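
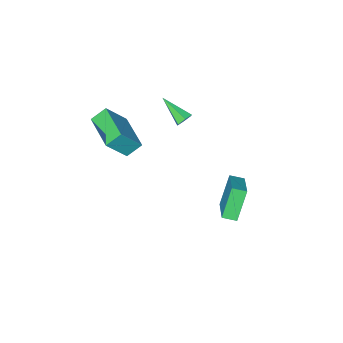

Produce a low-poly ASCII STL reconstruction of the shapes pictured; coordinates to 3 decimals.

solid 
facet normal -0.744 0.232 0.627
outer loop
vertex 0.905 -0.628 4.121
vertex 1.472 1.453 4.025
vertex -0.164 -0.399 2.767
endloop
endfacet
facet normal -0.263 -0.964 0.044
outer loop
vertex 0.588 -0.633 2.135
vertex 0.905 -0.628 4.121
vertex -0.164 -0.399 2.767
endloop
endfacet
facet normal -0.744 0.232 0.626
outer loop
vertex -0.164 -0.399 2.767
vertex 1.472 1.453 4.025
vertex 0.404 1.683 2.671
endloop
endfacet
facet normal -0.614 0.131 -0.779
outer loop
vertex 0.404 1.683 2.671
vertex 0.588 -0.633 2.135
vertex -0.164 -0.399 2.767
endloop
endfacet
facet normal 0.614 -0.131 0.779
outer loop
vertex 0.905 -0.628 4.121
vertex 2.224 1.219 3.393
vertex 1.472 1.453 4.025
endloop
endfacet
facet normal -0.264 -0.963 0.045
outer loop
vertex 1.656 -0.863 3.489
vertex 0.905 -0.628 4.121
vertex 0.588 -0.633 2.135
endloop
endfacet
facet normal 0.614 -0.132 0.778
outer loop
vertex 1.656 -0.863 3.489
vertex 2.224 1.219 3.393
vertex 0.905 -0.628 4.121
endloop
endfacet
facet normal 0.263 0.964 -0.044
outer loop
vertex 1.472 1.453 4.025
vertex 2.224 1.219 3.393
vertex 0.404 1.683 2.671
endloop
endfacet
facet normal -0.614 0.131 -0.778
outer loop
vertex 1.155 1.448 2.039
vertex 0.588 -0.633 2.135
vertex 0.404 1.683 2.671
endloop
endfacet
facet normal 0.264 0.964 -0.045
outer loop
vertex 0.404 1.683 2.671
vertex 2.224 1.219 3.393
vertex 1.155 1.448 2.039
endloop
endfacet
facet normal 0.744 -0.232 -0.626
outer loop
vertex 1.155 1.448 2.039
vertex 1.656 -0.863 3.489
vertex 0.588 -0.633 2.135
endloop
endfacet
facet normal 0.744 -0.232 -0.627
outer loop
vertex 2.224 1.219 3.393
vertex 1.656 -0.863 3.489
vertex 1.155 1.448 2.039
endloop
endfacet
facet normal -0.163 0.848 -0.504
outer loop
vertex -2.042 1.31 2.465
vertex -2.381 1.455 2.819
vertex -1.889 1.58 2.87
endloop
endfacet
facet normal 0.951 -0.232 -0.205
outer loop
vertex -2.042 1.31 2.465
vertex -1.889 1.58 2.87
vertex -2.099 0.005 3.681
endloop
endfacet
facet normal -0.163 0.848 -0.504
outer loop
vertex -1.889 1.58 2.87
vertex -2.381 1.455 2.819
vertex -2.227 1.725 3.223
endloop
endfacet
facet normal 0.748 0.222 0.625
outer loop
vertex -1.889 1.58 2.87
vertex -2.227 1.725 3.223
vertex -2.099 0.005 3.681
endloop
endfacet
facet normal -0.165 0.848 -0.504
outer loop
vertex -2.227 1.725 3.223
vertex -2.381 1.455 2.819
vertex -2.719 1.599 3.172
endloop
endfacet
facet normal -0.161 0.243 0.957
outer loop
vertex -2.227 1.725 3.223
vertex -2.719 1.599 3.172
vertex -2.099 0.005 3.681
endloop
endfacet
facet normal -0.164 0.848 -0.503
outer loop
vertex -2.719 1.599 3.172
vertex -2.381 1.455 2.819
vertex -2.872 1.329 2.767
endloop
endfacet
facet normal -0.869 -0.192 0.456
outer loop
vertex -2.719 1.599 3.172
vertex -2.872 1.329 2.767
vertex -2.099 0.005 3.681
endloop
endfacet
facet normal -0.164 0.847 -0.505
outer loop
vertex -2.872 1.329 2.767
vertex -2.381 1.455 2.819
vertex -2.534 1.184 2.414
endloop
endfacet
facet normal -0.666 -0.646 -0.372
outer loop
vertex -2.872 1.329 2.767
vertex -2.534 1.184 2.414
vertex -2.099 0.005 3.681
endloop
endfacet
facet normal -0.165 0.847 -0.505
outer loop
vertex -2.534 1.184 2.414
vertex -2.381 1.455 2.819
vertex -2.042 1.31 2.465
endloop
endfacet
facet normal 0.244 -0.667 -0.704
outer loop
vertex -2.534 1.184 2.414
vertex -2.042 1.31 2.465
vertex -2.099 0.005 3.681
endloop
endfacet
facet normal -0.516 -0.733 -0.444
outer loop
vertex -4.521 2.466 -2.43
vertex -5.093 2.989 -2.628
vertex -3.62 2.828 -4.075
endloop
endfacet
facet normal 0.715 -0.654 0.248
outer loop
vertex -2.547 4.351 -3.152
vertex -4.521 2.466 -2.43
vertex -3.62 2.828 -4.075
endloop
endfacet
facet normal -0.516 -0.733 -0.444
outer loop
vertex -3.62 2.828 -4.075
vertex -5.093 2.989 -2.628
vertex -4.192 3.351 -4.273
endloop
endfacet
facet normal 0.472 0.190 -0.861
outer loop
vertex -4.192 3.351 -4.273
vertex -2.547 4.351 -3.152
vertex -3.62 2.828 -4.075
endloop
endfacet
facet normal -0.472 -0.190 0.861
outer loop
vertex -4.521 2.466 -2.43
vertex -4.02 4.512 -1.705
vertex -5.093 2.989 -2.628
endloop
endfacet
facet normal 0.715 -0.654 0.248
outer loop
vertex -3.448 3.989 -1.507
vertex -4.521 2.466 -2.43
vertex -2.547 4.351 -3.152
endloop
endfacet
facet normal -0.472 -0.190 0.861
outer loop
vertex -3.448 3.989 -1.507
vertex -4.02 4.512 -1.705
vertex -4.521 2.466 -2.43
endloop
endfacet
facet normal -0.715 0.654 -0.248
outer loop
vertex -5.093 2.989 -2.628
vertex -4.02 4.512 -1.705
vertex -4.192 3.351 -4.273
endloop
endfacet
facet normal 0.472 0.190 -0.861
outer loop
vertex -3.119 4.874 -3.35
vertex -2.547 4.351 -3.152
vertex -4.192 3.351 -4.273
endloop
endfacet
facet normal -0.715 0.654 -0.248
outer loop
vertex -4.192 3.351 -4.273
vertex -4.02 4.512 -1.705
vertex -3.119 4.874 -3.35
endloop
endfacet
facet normal 0.516 0.733 0.444
outer loop
vertex -3.119 4.874 -3.35
vertex -3.448 3.989 -1.507
vertex -2.547 4.351 -3.152
endloop
endfacet
facet normal 0.516 0.733 0.444
outer loop
vertex -4.02 4.512 -1.705
vertex -3.448 3.989 -1.507
vertex -3.119 4.874 -3.35
endloop
endfacet

endsolid


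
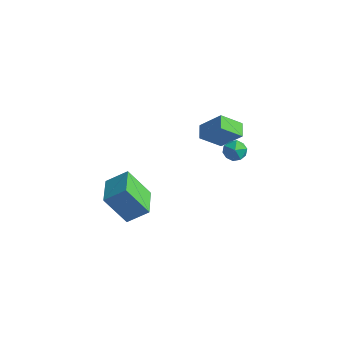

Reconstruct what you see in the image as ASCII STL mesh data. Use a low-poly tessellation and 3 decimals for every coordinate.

solid 
facet normal -0.567 0.753 0.332
outer loop
vertex 0.558 3.248 -0.087
vertex 1.256 4.173 -0.992
vertex -0.552 2.932 -1.266
endloop
endfacet
facet normal -0.475 -0.629 0.616
outer loop
vertex -0.036 2.247 -1.568
vertex 0.558 3.248 -0.087
vertex -0.552 2.932 -1.266
endloop
endfacet
facet normal -0.567 0.753 0.333
outer loop
vertex -0.552 2.932 -1.266
vertex 1.256 4.173 -0.992
vertex 0.145 3.857 -2.171
endloop
endfacet
facet normal -0.673 -0.192 -0.714
outer loop
vertex 0.145 3.857 -2.171
vertex -0.036 2.247 -1.568
vertex -0.552 2.932 -1.266
endloop
endfacet
facet normal 0.673 0.192 0.715
outer loop
vertex 0.558 3.248 -0.087
vertex 1.772 3.488 -1.294
vertex 1.256 4.173 -0.992
endloop
endfacet
facet normal -0.474 -0.629 0.616
outer loop
vertex 1.075 2.563 -0.389
vertex 0.558 3.248 -0.087
vertex -0.036 2.247 -1.568
endloop
endfacet
facet normal 0.672 0.192 0.715
outer loop
vertex 1.075 2.563 -0.389
vertex 1.772 3.488 -1.294
vertex 0.558 3.248 -0.087
endloop
endfacet
facet normal 0.475 0.629 -0.616
outer loop
vertex 1.256 4.173 -0.992
vertex 1.772 3.488 -1.294
vertex 0.145 3.857 -2.171
endloop
endfacet
facet normal -0.672 -0.192 -0.715
outer loop
vertex 0.662 3.172 -2.473
vertex -0.036 2.247 -1.568
vertex 0.145 3.857 -2.171
endloop
endfacet
facet normal 0.474 0.629 -0.615
outer loop
vertex 0.145 3.857 -2.171
vertex 1.772 3.488 -1.294
vertex 0.662 3.172 -2.473
endloop
endfacet
facet normal 0.567 -0.753 -0.333
outer loop
vertex 0.662 3.172 -2.473
vertex 1.075 2.563 -0.389
vertex -0.036 2.247 -1.568
endloop
endfacet
facet normal 0.568 -0.753 -0.333
outer loop
vertex 1.772 3.488 -1.294
vertex 1.075 2.563 -0.389
vertex 0.662 3.172 -2.473
endloop
endfacet
facet normal -0.522 0.846 -0.112
outer loop
vertex 1.627 3.027 -2.252
vertex 1.333 2.934 -1.584
vertex 1.96 3.311 -1.66
endloop
endfacet
facet normal 0.093 0.876 -0.473
outer loop
vertex 1.627 3.027 -2.252
vertex 1.96 3.311 -1.66
vertex 2.359 2.985 -2.186
endloop
endfacet
facet normal 0.104 0.335 -0.937
outer loop
vertex 1.627 3.027 -2.252
vertex 2.359 2.985 -2.186
vertex 1.978 2.406 -2.435
endloop
endfacet
facet normal -0.504 -0.031 -0.863
outer loop
vertex 1.627 3.027 -2.252
vertex 1.978 2.406 -2.435
vertex 1.343 2.375 -2.063
endloop
endfacet
facet normal -0.891 0.286 -0.352
outer loop
vertex 1.627 3.027 -2.252
vertex 1.343 2.375 -2.063
vertex 1.333 2.934 -1.584
endloop
endfacet
facet normal 0.627 0.779 -0.008
outer loop
vertex 2.359 2.985 -2.186
vertex 1.96 3.311 -1.66
vertex 2.517 2.865 -1.477
endloop
endfacet
facet normal -0.369 0.730 0.575
outer loop
vertex 1.96 3.311 -1.66
vertex 1.333 2.934 -1.584
vertex 1.882 2.834 -1.105
endloop
endfacet
facet normal -0.967 -0.176 0.186
outer loop
vertex 1.333 2.934 -1.584
vertex 1.343 2.375 -2.063
vertex 1.501 2.255 -1.354
endloop
endfacet
facet normal -0.341 -0.689 -0.640
outer loop
vertex 1.343 2.375 -2.063
vertex 1.978 2.406 -2.435
vertex 1.9 1.929 -1.88
endloop
endfacet
facet normal 0.644 -0.098 -0.759
outer loop
vertex 1.978 2.406 -2.435
vertex 2.359 2.985 -2.186
vertex 2.527 2.306 -1.956
endloop
endfacet
facet normal 0.504 0.031 0.863
outer loop
vertex 2.233 2.213 -1.288
vertex 2.517 2.865 -1.477
vertex 1.882 2.834 -1.105
endloop
endfacet
facet normal -0.104 -0.335 0.937
outer loop
vertex 2.233 2.213 -1.288
vertex 1.882 2.834 -1.105
vertex 1.501 2.255 -1.354
endloop
endfacet
facet normal -0.093 -0.876 0.473
outer loop
vertex 2.233 2.213 -1.288
vertex 1.501 2.255 -1.354
vertex 1.9 1.929 -1.88
endloop
endfacet
facet normal 0.522 -0.846 0.112
outer loop
vertex 2.233 2.213 -1.288
vertex 1.9 1.929 -1.88
vertex 2.527 2.306 -1.956
endloop
endfacet
facet normal 0.891 -0.286 0.352
outer loop
vertex 2.233 2.213 -1.288
vertex 2.527 2.306 -1.956
vertex 2.517 2.865 -1.477
endloop
endfacet
facet normal 0.341 0.689 0.640
outer loop
vertex 1.882 2.834 -1.105
vertex 2.517 2.865 -1.477
vertex 1.96 3.311 -1.66
endloop
endfacet
facet normal -0.644 0.098 0.759
outer loop
vertex 1.501 2.255 -1.354
vertex 1.882 2.834 -1.105
vertex 1.333 2.934 -1.584
endloop
endfacet
facet normal -0.627 -0.779 0.008
outer loop
vertex 1.9 1.929 -1.88
vertex 1.501 2.255 -1.354
vertex 1.343 2.375 -2.063
endloop
endfacet
facet normal 0.369 -0.730 -0.575
outer loop
vertex 2.527 2.306 -1.956
vertex 1.9 1.929 -1.88
vertex 1.978 2.406 -2.435
endloop
endfacet
facet normal 0.967 0.176 -0.186
outer loop
vertex 2.517 2.865 -1.477
vertex 2.527 2.306 -1.956
vertex 2.359 2.985 -2.186
endloop
endfacet
facet normal -0.593 0.803 -0.061
outer loop
vertex -1.193 -2.108 -1.827
vertex -0.22 -1.514 -3.446
vertex -2.061 -2.808 -2.605
endloop
endfacet
facet normal -0.491 -0.299 0.818
outer loop
vertex -1.0 -4.246 -2.494
vertex -1.193 -2.108 -1.827
vertex -2.061 -2.808 -2.605
endloop
endfacet
facet normal -0.593 0.803 -0.062
outer loop
vertex -2.061 -2.808 -2.605
vertex -0.22 -1.514 -3.446
vertex -1.088 -2.215 -4.224
endloop
endfacet
facet normal -0.638 -0.515 -0.572
outer loop
vertex -1.088 -2.215 -4.224
vertex -1.0 -4.246 -2.494
vertex -2.061 -2.808 -2.605
endloop
endfacet
facet normal 0.638 0.515 0.572
outer loop
vertex -1.193 -2.108 -1.827
vertex 0.841 -2.952 -3.335
vertex -0.22 -1.514 -3.446
endloop
endfacet
facet normal -0.491 -0.300 0.818
outer loop
vertex -0.132 -3.545 -1.716
vertex -1.193 -2.108 -1.827
vertex -1.0 -4.246 -2.494
endloop
endfacet
facet normal 0.638 0.515 0.572
outer loop
vertex -0.132 -3.545 -1.716
vertex 0.841 -2.952 -3.335
vertex -1.193 -2.108 -1.827
endloop
endfacet
facet normal 0.491 0.299 -0.818
outer loop
vertex -0.22 -1.514 -3.446
vertex 0.841 -2.952 -3.335
vertex -1.088 -2.215 -4.224
endloop
endfacet
facet normal -0.638 -0.515 -0.572
outer loop
vertex -0.027 -3.652 -4.113
vertex -1.0 -4.246 -2.494
vertex -1.088 -2.215 -4.224
endloop
endfacet
facet normal 0.491 0.300 -0.818
outer loop
vertex -1.088 -2.215 -4.224
vertex 0.841 -2.952 -3.335
vertex -0.027 -3.652 -4.113
endloop
endfacet
facet normal 0.593 -0.803 0.062
outer loop
vertex -0.027 -3.652 -4.113
vertex -0.132 -3.545 -1.716
vertex -1.0 -4.246 -2.494
endloop
endfacet
facet normal 0.592 -0.803 0.062
outer loop
vertex 0.841 -2.952 -3.335
vertex -0.132 -3.545 -1.716
vertex -0.027 -3.652 -4.113
endloop
endfacet

endsolid


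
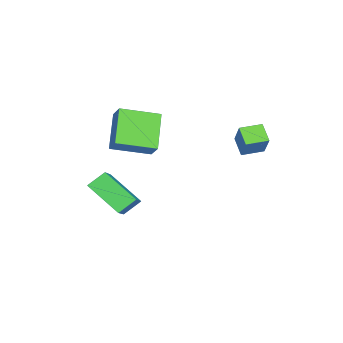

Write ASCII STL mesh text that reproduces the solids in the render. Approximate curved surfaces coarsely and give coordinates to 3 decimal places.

solid 
facet normal -0.724 -0.214 0.656
outer loop
vertex -1.893 -4.629 1.169
vertex -2.896 -2.889 0.628
vertex -2.45 -5.199 0.368
endloop
endfacet
facet normal 0.482 -0.837 0.260
outer loop
vertex -0.864 -4.731 -1.068
vertex -1.893 -4.629 1.169
vertex -2.45 -5.199 0.368
endloop
endfacet
facet normal -0.724 -0.214 0.656
outer loop
vertex -2.45 -5.199 0.368
vertex -2.896 -2.889 0.628
vertex -3.453 -3.46 -0.173
endloop
endfacet
facet normal -0.493 -0.505 -0.709
outer loop
vertex -3.453 -3.46 -0.173
vertex -0.864 -4.731 -1.068
vertex -2.45 -5.199 0.368
endloop
endfacet
facet normal 0.493 0.505 0.709
outer loop
vertex -1.893 -4.629 1.169
vertex -1.31 -2.421 -0.808
vertex -2.896 -2.889 0.628
endloop
endfacet
facet normal 0.483 -0.836 0.260
outer loop
vertex -0.307 -4.16 -0.267
vertex -1.893 -4.629 1.169
vertex -0.864 -4.731 -1.068
endloop
endfacet
facet normal 0.493 0.505 0.709
outer loop
vertex -0.307 -4.16 -0.267
vertex -1.31 -2.421 -0.808
vertex -1.893 -4.629 1.169
endloop
endfacet
facet normal -0.483 0.836 -0.260
outer loop
vertex -2.896 -2.889 0.628
vertex -1.31 -2.421 -0.808
vertex -3.453 -3.46 -0.173
endloop
endfacet
facet normal -0.493 -0.504 -0.709
outer loop
vertex -1.867 -2.991 -1.609
vertex -0.864 -4.731 -1.068
vertex -3.453 -3.46 -0.173
endloop
endfacet
facet normal -0.483 0.836 -0.260
outer loop
vertex -3.453 -3.46 -0.173
vertex -1.31 -2.421 -0.808
vertex -1.867 -2.991 -1.609
endloop
endfacet
facet normal 0.724 0.214 -0.656
outer loop
vertex -1.867 -2.991 -1.609
vertex -0.307 -4.16 -0.267
vertex -0.864 -4.731 -1.068
endloop
endfacet
facet normal 0.724 0.214 -0.656
outer loop
vertex -1.31 -2.421 -0.808
vertex -0.307 -4.16 -0.267
vertex -1.867 -2.991 -1.609
endloop
endfacet
facet normal -0.620 0.782 0.068
outer loop
vertex -4.105 1.533 -0.493
vertex -3.351 2.025 0.732
vertex -3.442 2.114 -1.134
endloop
endfacet
facet normal -0.496 -0.323 -0.806
outer loop
vertex -2.729 1.215 -1.212
vertex -4.105 1.533 -0.493
vertex -3.442 2.114 -1.134
endloop
endfacet
facet normal -0.620 0.782 0.068
outer loop
vertex -3.442 2.114 -1.134
vertex -3.351 2.025 0.732
vertex -2.688 2.606 0.091
endloop
endfacet
facet normal 0.608 0.533 -0.588
outer loop
vertex -2.688 2.606 0.091
vertex -2.729 1.215 -1.212
vertex -3.442 2.114 -1.134
endloop
endfacet
facet normal -0.608 -0.533 0.588
outer loop
vertex -4.105 1.533 -0.493
vertex -2.638 1.126 0.654
vertex -3.351 2.025 0.732
endloop
endfacet
facet normal -0.496 -0.323 -0.806
outer loop
vertex -3.392 0.634 -0.571
vertex -4.105 1.533 -0.493
vertex -2.729 1.215 -1.212
endloop
endfacet
facet normal -0.608 -0.533 0.588
outer loop
vertex -3.392 0.634 -0.571
vertex -2.638 1.126 0.654
vertex -4.105 1.533 -0.493
endloop
endfacet
facet normal 0.496 0.323 0.806
outer loop
vertex -3.351 2.025 0.732
vertex -2.638 1.126 0.654
vertex -2.688 2.606 0.091
endloop
endfacet
facet normal 0.608 0.533 -0.588
outer loop
vertex -1.975 1.707 0.013
vertex -2.729 1.215 -1.212
vertex -2.688 2.606 0.091
endloop
endfacet
facet normal 0.496 0.323 0.806
outer loop
vertex -2.688 2.606 0.091
vertex -2.638 1.126 0.654
vertex -1.975 1.707 0.013
endloop
endfacet
facet normal 0.620 -0.782 -0.068
outer loop
vertex -1.975 1.707 0.013
vertex -3.392 0.634 -0.571
vertex -2.729 1.215 -1.212
endloop
endfacet
facet normal 0.620 -0.782 -0.068
outer loop
vertex -2.638 1.126 0.654
vertex -3.392 0.634 -0.571
vertex -1.975 1.707 0.013
endloop
endfacet
facet normal -0.793 -0.219 -0.568
outer loop
vertex 0.539 -4.943 -2.997
vertex -0.105 -4.328 -2.334
vertex 0.934 -3.225 -4.21
endloop
endfacet
facet normal 0.580 -0.555 -0.597
outer loop
vertex 2.505 -2.792 -3.086
vertex 0.539 -4.943 -2.997
vertex 0.934 -3.225 -4.21
endloop
endfacet
facet normal -0.793 -0.219 -0.568
outer loop
vertex 0.934 -3.225 -4.21
vertex -0.105 -4.328 -2.334
vertex 0.29 -2.61 -3.548
endloop
endfacet
facet normal 0.184 0.803 -0.567
outer loop
vertex 0.29 -2.61 -3.548
vertex 2.505 -2.792 -3.086
vertex 0.934 -3.225 -4.21
endloop
endfacet
facet normal -0.184 -0.803 0.566
outer loop
vertex 0.539 -4.943 -2.997
vertex 1.466 -3.895 -1.21
vertex -0.105 -4.328 -2.334
endloop
endfacet
facet normal 0.580 -0.555 -0.596
outer loop
vertex 2.11 -4.51 -1.872
vertex 0.539 -4.943 -2.997
vertex 2.505 -2.792 -3.086
endloop
endfacet
facet normal -0.184 -0.803 0.567
outer loop
vertex 2.11 -4.51 -1.872
vertex 1.466 -3.895 -1.21
vertex 0.539 -4.943 -2.997
endloop
endfacet
facet normal -0.580 0.555 0.597
outer loop
vertex -0.105 -4.328 -2.334
vertex 1.466 -3.895 -1.21
vertex 0.29 -2.61 -3.548
endloop
endfacet
facet normal 0.184 0.803 -0.566
outer loop
vertex 1.861 -2.177 -2.423
vertex 2.505 -2.792 -3.086
vertex 0.29 -2.61 -3.548
endloop
endfacet
facet normal -0.580 0.555 0.597
outer loop
vertex 0.29 -2.61 -3.548
vertex 1.466 -3.895 -1.21
vertex 1.861 -2.177 -2.423
endloop
endfacet
facet normal 0.794 0.219 0.568
outer loop
vertex 1.861 -2.177 -2.423
vertex 2.11 -4.51 -1.872
vertex 2.505 -2.792 -3.086
endloop
endfacet
facet normal 0.793 0.219 0.568
outer loop
vertex 1.466 -3.895 -1.21
vertex 2.11 -4.51 -1.872
vertex 1.861 -2.177 -2.423
endloop
endfacet

endsolid


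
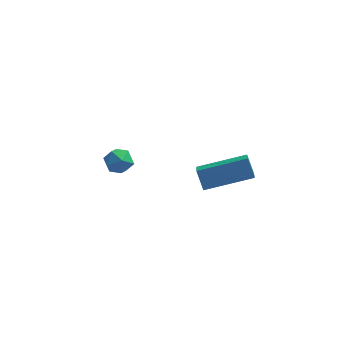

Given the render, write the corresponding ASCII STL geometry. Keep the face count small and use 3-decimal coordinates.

solid 
facet normal -0.840 -0.278 0.465
outer loop
vertex -1.942 1.408 -2.91
vertex -1.651 0.744 -2.781
vertex -1.56 1.287 -2.292
endloop
endfacet
facet normal -0.731 0.425 0.535
outer loop
vertex -1.942 1.408 -2.91
vertex -1.56 1.287 -2.292
vertex -1.468 1.915 -2.665
endloop
endfacet
facet normal -0.696 0.708 -0.120
outer loop
vertex -1.942 1.408 -2.91
vertex -1.468 1.915 -2.665
vertex -1.502 1.76 -3.384
endloop
endfacet
facet normal -0.784 0.182 -0.593
outer loop
vertex -1.942 1.408 -2.91
vertex -1.502 1.76 -3.384
vertex -1.616 1.036 -3.455
endloop
endfacet
facet normal -0.874 -0.428 -0.231
outer loop
vertex -1.942 1.408 -2.91
vertex -1.616 1.036 -3.455
vertex -1.651 0.744 -2.781
endloop
endfacet
facet normal -0.096 0.519 0.850
outer loop
vertex -1.468 1.915 -2.665
vertex -1.56 1.287 -2.292
vertex -0.884 1.564 -2.385
endloop
endfacet
facet normal -0.276 -0.617 0.737
outer loop
vertex -1.56 1.287 -2.292
vertex -1.651 0.744 -2.781
vertex -0.998 0.84 -2.456
endloop
endfacet
facet normal -0.330 -0.860 -0.390
outer loop
vertex -1.651 0.744 -2.781
vertex -1.616 1.036 -3.455
vertex -1.032 0.685 -3.175
endloop
endfacet
facet normal -0.185 0.125 -0.975
outer loop
vertex -1.616 1.036 -3.455
vertex -1.502 1.76 -3.384
vertex -0.94 1.313 -3.548
endloop
endfacet
facet normal -0.040 0.977 -0.209
outer loop
vertex -1.502 1.76 -3.384
vertex -1.468 1.915 -2.665
vertex -0.849 1.856 -3.059
endloop
endfacet
facet normal 0.784 -0.182 0.593
outer loop
vertex -0.558 1.192 -2.93
vertex -0.884 1.564 -2.385
vertex -0.998 0.84 -2.456
endloop
endfacet
facet normal 0.696 -0.708 0.120
outer loop
vertex -0.558 1.192 -2.93
vertex -0.998 0.84 -2.456
vertex -1.032 0.685 -3.175
endloop
endfacet
facet normal 0.731 -0.425 -0.535
outer loop
vertex -0.558 1.192 -2.93
vertex -1.032 0.685 -3.175
vertex -0.94 1.313 -3.548
endloop
endfacet
facet normal 0.840 0.278 -0.465
outer loop
vertex -0.558 1.192 -2.93
vertex -0.94 1.313 -3.548
vertex -0.849 1.856 -3.059
endloop
endfacet
facet normal 0.874 0.428 0.231
outer loop
vertex -0.558 1.192 -2.93
vertex -0.849 1.856 -3.059
vertex -0.884 1.564 -2.385
endloop
endfacet
facet normal 0.185 -0.125 0.975
outer loop
vertex -0.998 0.84 -2.456
vertex -0.884 1.564 -2.385
vertex -1.56 1.287 -2.292
endloop
endfacet
facet normal 0.040 -0.977 0.209
outer loop
vertex -1.032 0.685 -3.175
vertex -0.998 0.84 -2.456
vertex -1.651 0.744 -2.781
endloop
endfacet
facet normal 0.096 -0.519 -0.850
outer loop
vertex -0.94 1.313 -3.548
vertex -1.032 0.685 -3.175
vertex -1.616 1.036 -3.455
endloop
endfacet
facet normal 0.276 0.617 -0.737
outer loop
vertex -0.849 1.856 -3.059
vertex -0.94 1.313 -3.548
vertex -1.502 1.76 -3.384
endloop
endfacet
facet normal 0.330 0.860 0.390
outer loop
vertex -0.884 1.564 -2.385
vertex -0.849 1.856 -3.059
vertex -1.468 1.915 -2.665
endloop
endfacet
facet normal -0.357 0.424 0.832
outer loop
vertex 2.697 -2.641 0.455
vertex 4.677 -2.036 0.996
vertex 2.577 -1.832 -0.009
endloop
endfacet
facet normal -0.925 -0.282 -0.253
outer loop
vertex 2.923 -2.244 -0.816
vertex 2.697 -2.641 0.455
vertex 2.577 -1.832 -0.009
endloop
endfacet
facet normal -0.357 0.424 0.832
outer loop
vertex 2.577 -1.832 -0.009
vertex 4.677 -2.036 0.996
vertex 4.557 -1.228 0.533
endloop
endfacet
facet normal -0.127 0.860 -0.494
outer loop
vertex 4.557 -1.228 0.533
vertex 2.923 -2.244 -0.816
vertex 2.577 -1.832 -0.009
endloop
endfacet
facet normal 0.128 -0.860 0.494
outer loop
vertex 2.697 -2.641 0.455
vertex 5.023 -2.448 0.189
vertex 4.677 -2.036 0.996
endloop
endfacet
facet normal -0.925 -0.282 -0.253
outer loop
vertex 3.043 -3.052 -0.353
vertex 2.697 -2.641 0.455
vertex 2.923 -2.244 -0.816
endloop
endfacet
facet normal 0.128 -0.861 0.493
outer loop
vertex 3.043 -3.052 -0.353
vertex 5.023 -2.448 0.189
vertex 2.697 -2.641 0.455
endloop
endfacet
facet normal 0.925 0.282 0.253
outer loop
vertex 4.677 -2.036 0.996
vertex 5.023 -2.448 0.189
vertex 4.557 -1.228 0.533
endloop
endfacet
facet normal -0.128 0.861 -0.493
outer loop
vertex 4.903 -1.639 -0.275
vertex 2.923 -2.244 -0.816
vertex 4.557 -1.228 0.533
endloop
endfacet
facet normal 0.925 0.282 0.253
outer loop
vertex 4.557 -1.228 0.533
vertex 5.023 -2.448 0.189
vertex 4.903 -1.639 -0.275
endloop
endfacet
facet normal 0.357 -0.424 -0.832
outer loop
vertex 4.903 -1.639 -0.275
vertex 3.043 -3.052 -0.353
vertex 2.923 -2.244 -0.816
endloop
endfacet
facet normal 0.357 -0.424 -0.832
outer loop
vertex 5.023 -2.448 0.189
vertex 3.043 -3.052 -0.353
vertex 4.903 -1.639 -0.275
endloop
endfacet

endsolid


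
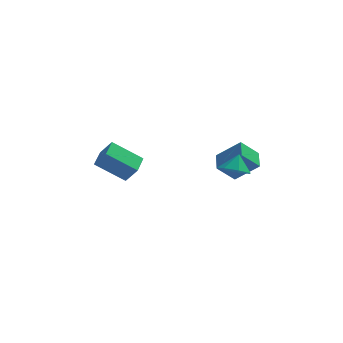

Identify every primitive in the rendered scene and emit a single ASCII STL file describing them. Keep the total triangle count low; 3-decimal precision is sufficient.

solid 
facet normal -0.677 -0.266 0.687
outer loop
vertex 3.898 1.899 -2.718
vertex 3.842 3.185 -2.276
vertex 2.523 2.257 -3.934
endloop
endfacet
facet normal 0.041 -0.945 -0.325
outer loop
vertex 3.538 2.655 -4.964
vertex 3.898 1.899 -2.718
vertex 2.523 2.257 -3.934
endloop
endfacet
facet normal -0.676 -0.266 0.687
outer loop
vertex 2.523 2.257 -3.934
vertex 3.842 3.185 -2.276
vertex 2.467 3.542 -3.492
endloop
endfacet
facet normal -0.735 0.192 -0.650
outer loop
vertex 2.467 3.542 -3.492
vertex 3.538 2.655 -4.964
vertex 2.523 2.257 -3.934
endloop
endfacet
facet normal 0.735 -0.192 0.650
outer loop
vertex 3.898 1.899 -2.718
vertex 4.857 3.583 -3.306
vertex 3.842 3.185 -2.276
endloop
endfacet
facet normal 0.042 -0.945 -0.325
outer loop
vertex 4.913 2.298 -3.748
vertex 3.898 1.899 -2.718
vertex 3.538 2.655 -4.964
endloop
endfacet
facet normal 0.735 -0.192 0.650
outer loop
vertex 4.913 2.298 -3.748
vertex 4.857 3.583 -3.306
vertex 3.898 1.899 -2.718
endloop
endfacet
facet normal -0.041 0.945 0.324
outer loop
vertex 3.842 3.185 -2.276
vertex 4.857 3.583 -3.306
vertex 2.467 3.542 -3.492
endloop
endfacet
facet normal -0.735 0.191 -0.650
outer loop
vertex 3.482 3.941 -4.522
vertex 3.538 2.655 -4.964
vertex 2.467 3.542 -3.492
endloop
endfacet
facet normal -0.042 0.945 0.325
outer loop
vertex 2.467 3.542 -3.492
vertex 4.857 3.583 -3.306
vertex 3.482 3.941 -4.522
endloop
endfacet
facet normal 0.676 0.266 -0.687
outer loop
vertex 3.482 3.941 -4.522
vertex 4.913 2.298 -3.748
vertex 3.538 2.655 -4.964
endloop
endfacet
facet normal 0.677 0.266 -0.687
outer loop
vertex 4.857 3.583 -3.306
vertex 4.913 2.298 -3.748
vertex 3.482 3.941 -4.522
endloop
endfacet
facet normal -0.203 -0.470 -0.859
outer loop
vertex 4.37 -1.152 -2.692
vertex 3.511 -0.725 -2.723
vertex 4.345 -0.419 -3.087
endloop
endfacet
facet normal 0.908 0.222 0.355
outer loop
vertex 4.37 -1.152 -2.692
vertex 4.345 -0.419 -3.087
vertex 3.749 -0.175 -1.717
endloop
endfacet
facet normal -0.203 -0.469 -0.860
outer loop
vertex 4.345 -0.419 -3.087
vertex 3.511 -0.725 -2.723
vertex 3.692 0.084 -3.207
endloop
endfacet
facet normal 0.593 0.797 0.116
outer loop
vertex 4.345 -0.419 -3.087
vertex 3.692 0.084 -3.207
vertex 3.749 -0.175 -1.717
endloop
endfacet
facet normal -0.203 -0.469 -0.860
outer loop
vertex 3.692 0.084 -3.207
vertex 3.511 -0.725 -2.723
vertex 2.903 -0.022 -2.963
endloop
endfacet
facet normal -0.078 0.982 0.174
outer loop
vertex 3.692 0.084 -3.207
vertex 2.903 -0.022 -2.963
vertex 3.749 -0.175 -1.717
endloop
endfacet
facet normal -0.203 -0.469 -0.859
outer loop
vertex 2.903 -0.022 -2.963
vertex 3.511 -0.725 -2.723
vertex 2.572 -0.657 -2.538
endloop
endfacet
facet normal -0.599 0.637 0.485
outer loop
vertex 2.903 -0.022 -2.963
vertex 2.572 -0.657 -2.538
vertex 3.749 -0.175 -1.717
endloop
endfacet
facet normal -0.203 -0.470 -0.859
outer loop
vertex 2.572 -0.657 -2.538
vertex 3.511 -0.725 -2.723
vertex 2.948 -1.343 -2.252
endloop
endfacet
facet normal -0.578 0.023 0.816
outer loop
vertex 2.572 -0.657 -2.538
vertex 2.948 -1.343 -2.252
vertex 3.749 -0.175 -1.717
endloop
endfacet
facet normal -0.202 -0.470 -0.859
outer loop
vertex 2.948 -1.343 -2.252
vertex 3.511 -0.725 -2.723
vertex 3.748 -1.563 -2.32
endloop
endfacet
facet normal -0.032 -0.398 0.917
outer loop
vertex 2.948 -1.343 -2.252
vertex 3.748 -1.563 -2.32
vertex 3.749 -0.175 -1.717
endloop
endfacet
facet normal -0.203 -0.470 -0.859
outer loop
vertex 3.748 -1.563 -2.32
vertex 3.511 -0.725 -2.723
vertex 4.37 -1.152 -2.692
endloop
endfacet
facet normal 0.630 -0.310 0.712
outer loop
vertex 3.748 -1.563 -2.32
vertex 4.37 -1.152 -2.692
vertex 3.749 -0.175 -1.717
endloop
endfacet
facet normal -0.814 0.010 0.581
outer loop
vertex -3.623 1.977 -2.771
vertex -3.38 3.36 -2.455
vertex -4.318 2.323 -3.75
endloop
endfacet
facet normal -0.169 -0.961 -0.219
outer loop
vertex -2.56 2.3 -5.005
vertex -3.623 1.977 -2.771
vertex -4.318 2.323 -3.75
endloop
endfacet
facet normal -0.814 0.010 0.581
outer loop
vertex -4.318 2.323 -3.75
vertex -3.38 3.36 -2.455
vertex -4.075 3.706 -3.434
endloop
endfacet
facet normal -0.556 0.277 -0.784
outer loop
vertex -4.075 3.706 -3.434
vertex -2.56 2.3 -5.005
vertex -4.318 2.323 -3.75
endloop
endfacet
facet normal 0.556 -0.277 0.784
outer loop
vertex -3.623 1.977 -2.771
vertex -1.622 3.337 -3.71
vertex -3.38 3.36 -2.455
endloop
endfacet
facet normal -0.169 -0.961 -0.219
outer loop
vertex -1.865 1.954 -4.026
vertex -3.623 1.977 -2.771
vertex -2.56 2.3 -5.005
endloop
endfacet
facet normal 0.556 -0.277 0.784
outer loop
vertex -1.865 1.954 -4.026
vertex -1.622 3.337 -3.71
vertex -3.623 1.977 -2.771
endloop
endfacet
facet normal 0.169 0.961 0.219
outer loop
vertex -3.38 3.36 -2.455
vertex -1.622 3.337 -3.71
vertex -4.075 3.706 -3.434
endloop
endfacet
facet normal -0.556 0.277 -0.784
outer loop
vertex -2.317 3.683 -4.689
vertex -2.56 2.3 -5.005
vertex -4.075 3.706 -3.434
endloop
endfacet
facet normal 0.169 0.961 0.219
outer loop
vertex -4.075 3.706 -3.434
vertex -1.622 3.337 -3.71
vertex -2.317 3.683 -4.689
endloop
endfacet
facet normal 0.814 -0.010 -0.581
outer loop
vertex -2.317 3.683 -4.689
vertex -1.865 1.954 -4.026
vertex -2.56 2.3 -5.005
endloop
endfacet
facet normal 0.814 -0.010 -0.581
outer loop
vertex -1.622 3.337 -3.71
vertex -1.865 1.954 -4.026
vertex -2.317 3.683 -4.689
endloop
endfacet

endsolid


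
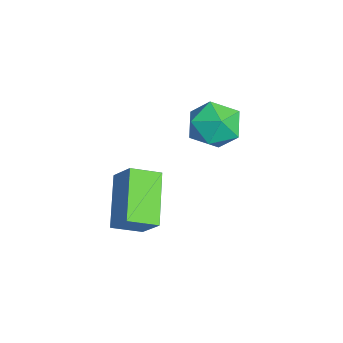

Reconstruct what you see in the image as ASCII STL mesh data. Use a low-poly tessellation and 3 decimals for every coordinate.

solid 
facet normal -0.559 -0.392 -0.730
outer loop
vertex 2.481 -4.468 0.674
vertex 0.819 -4.219 1.813
vertex 2.335 -3.447 0.238
endloop
endfacet
facet normal 0.818 -0.123 -0.561
outer loop
vertex 3.001 -2.981 1.107
vertex 2.481 -4.468 0.674
vertex 2.335 -3.447 0.238
endloop
endfacet
facet normal -0.559 -0.392 -0.730
outer loop
vertex 2.335 -3.447 0.238
vertex 0.819 -4.219 1.813
vertex 0.673 -3.198 1.377
endloop
endfacet
facet normal -0.130 0.912 -0.389
outer loop
vertex 0.673 -3.198 1.377
vertex 3.001 -2.981 1.107
vertex 2.335 -3.447 0.238
endloop
endfacet
facet normal 0.130 -0.912 0.389
outer loop
vertex 2.481 -4.468 0.674
vertex 1.485 -3.753 2.682
vertex 0.819 -4.219 1.813
endloop
endfacet
facet normal 0.818 -0.123 -0.561
outer loop
vertex 3.147 -4.002 1.543
vertex 2.481 -4.468 0.674
vertex 3.001 -2.981 1.107
endloop
endfacet
facet normal 0.130 -0.912 0.389
outer loop
vertex 3.147 -4.002 1.543
vertex 1.485 -3.753 2.682
vertex 2.481 -4.468 0.674
endloop
endfacet
facet normal -0.818 0.123 0.561
outer loop
vertex 0.819 -4.219 1.813
vertex 1.485 -3.753 2.682
vertex 0.673 -3.198 1.377
endloop
endfacet
facet normal -0.130 0.912 -0.389
outer loop
vertex 1.339 -2.732 2.246
vertex 3.001 -2.981 1.107
vertex 0.673 -3.198 1.377
endloop
endfacet
facet normal -0.818 0.123 0.561
outer loop
vertex 0.673 -3.198 1.377
vertex 1.485 -3.753 2.682
vertex 1.339 -2.732 2.246
endloop
endfacet
facet normal 0.559 0.392 0.730
outer loop
vertex 1.339 -2.732 2.246
vertex 3.147 -4.002 1.543
vertex 3.001 -2.981 1.107
endloop
endfacet
facet normal 0.559 0.392 0.730
outer loop
vertex 1.485 -3.753 2.682
vertex 3.147 -4.002 1.543
vertex 1.339 -2.732 2.246
endloop
endfacet
facet normal 0.145 0.361 0.921
outer loop
vertex -1.342 0.055 2.912
vertex -1.552 -0.882 3.312
vertex -0.574 -0.631 3.06
endloop
endfacet
facet normal 0.547 0.709 0.445
outer loop
vertex -1.342 0.055 2.912
vertex -0.574 -0.631 3.06
vertex -0.603 -0.062 2.189
endloop
endfacet
facet normal 0.113 0.993 -0.045
outer loop
vertex -1.342 0.055 2.912
vertex -0.603 -0.062 2.189
vertex -1.599 0.039 1.903
endloop
endfacet
facet normal -0.557 0.820 0.129
outer loop
vertex -1.342 0.055 2.912
vertex -1.599 0.039 1.903
vertex -2.185 -0.468 2.598
endloop
endfacet
facet normal -0.537 0.430 0.726
outer loop
vertex -1.342 0.055 2.912
vertex -2.185 -0.468 2.598
vertex -1.552 -0.882 3.312
endloop
endfacet
facet normal 0.966 0.232 0.119
outer loop
vertex -0.603 -0.062 2.189
vertex -0.574 -0.631 3.06
vertex -0.355 -1.072 2.142
endloop
endfacet
facet normal 0.314 -0.331 0.890
outer loop
vertex -0.574 -0.631 3.06
vertex -1.552 -0.882 3.312
vertex -0.941 -1.579 2.837
endloop
endfacet
facet normal -0.790 -0.221 0.572
outer loop
vertex -1.552 -0.882 3.312
vertex -2.185 -0.468 2.598
vertex -1.937 -1.478 2.551
endloop
endfacet
facet normal -0.822 0.411 -0.394
outer loop
vertex -2.185 -0.468 2.598
vertex -1.599 0.039 1.903
vertex -1.966 -0.909 1.68
endloop
endfacet
facet normal 0.264 0.690 -0.674
outer loop
vertex -1.599 0.039 1.903
vertex -0.603 -0.062 2.189
vertex -0.988 -0.658 1.428
endloop
endfacet
facet normal 0.557 -0.820 -0.129
outer loop
vertex -1.198 -1.595 1.828
vertex -0.355 -1.072 2.142
vertex -0.941 -1.579 2.837
endloop
endfacet
facet normal -0.113 -0.993 0.045
outer loop
vertex -1.198 -1.595 1.828
vertex -0.941 -1.579 2.837
vertex -1.937 -1.478 2.551
endloop
endfacet
facet normal -0.547 -0.709 -0.445
outer loop
vertex -1.198 -1.595 1.828
vertex -1.937 -1.478 2.551
vertex -1.966 -0.909 1.68
endloop
endfacet
facet normal -0.145 -0.361 -0.921
outer loop
vertex -1.198 -1.595 1.828
vertex -1.966 -0.909 1.68
vertex -0.988 -0.658 1.428
endloop
endfacet
facet normal 0.537 -0.430 -0.726
outer loop
vertex -1.198 -1.595 1.828
vertex -0.988 -0.658 1.428
vertex -0.355 -1.072 2.142
endloop
endfacet
facet normal 0.822 -0.411 0.394
outer loop
vertex -0.941 -1.579 2.837
vertex -0.355 -1.072 2.142
vertex -0.574 -0.631 3.06
endloop
endfacet
facet normal -0.264 -0.690 0.674
outer loop
vertex -1.937 -1.478 2.551
vertex -0.941 -1.579 2.837
vertex -1.552 -0.882 3.312
endloop
endfacet
facet normal -0.966 -0.232 -0.119
outer loop
vertex -1.966 -0.909 1.68
vertex -1.937 -1.478 2.551
vertex -2.185 -0.468 2.598
endloop
endfacet
facet normal -0.314 0.331 -0.890
outer loop
vertex -0.988 -0.658 1.428
vertex -1.966 -0.909 1.68
vertex -1.599 0.039 1.903
endloop
endfacet
facet normal 0.790 0.221 -0.572
outer loop
vertex -0.355 -1.072 2.142
vertex -0.988 -0.658 1.428
vertex -0.603 -0.062 2.189
endloop
endfacet

endsolid


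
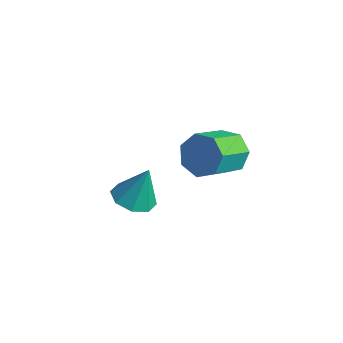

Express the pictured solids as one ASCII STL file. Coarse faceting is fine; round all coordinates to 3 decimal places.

solid 
facet normal -0.194 -0.295 -0.936
outer loop
vertex -3.216 1.889 -4.256
vertex -3.738 2.451 -4.325
vertex -2.983 2.39 -4.462
endloop
endfacet
facet normal 0.890 -0.260 0.375
outer loop
vertex -3.216 1.889 -4.256
vertex -2.983 2.39 -4.462
vertex -3.462 2.869 -2.995
endloop
endfacet
facet normal -0.194 -0.293 -0.936
outer loop
vertex -2.983 2.39 -4.462
vertex -3.738 2.451 -4.325
vertex -3.191 2.926 -4.587
endloop
endfacet
facet normal 0.905 0.390 0.168
outer loop
vertex -2.983 2.39 -4.462
vertex -3.191 2.926 -4.587
vertex -3.462 2.869 -2.995
endloop
endfacet
facet normal -0.195 -0.292 -0.936
outer loop
vertex -3.191 2.926 -4.587
vertex -3.738 2.451 -4.325
vertex -3.72 3.185 -4.558
endloop
endfacet
facet normal 0.442 0.891 0.107
outer loop
vertex -3.191 2.926 -4.587
vertex -3.72 3.185 -4.558
vertex -3.462 2.869 -2.995
endloop
endfacet
facet normal -0.194 -0.292 -0.936
outer loop
vertex -3.72 3.185 -4.558
vertex -3.738 2.451 -4.325
vertex -4.259 3.014 -4.393
endloop
endfacet
facet normal -0.230 0.946 0.229
outer loop
vertex -3.72 3.185 -4.558
vertex -4.259 3.014 -4.393
vertex -3.462 2.869 -2.995
endloop
endfacet
facet normal -0.194 -0.293 -0.936
outer loop
vertex -4.259 3.014 -4.393
vertex -3.738 2.451 -4.325
vertex -4.493 2.513 -4.188
endloop
endfacet
facet normal -0.716 0.523 0.462
outer loop
vertex -4.259 3.014 -4.393
vertex -4.493 2.513 -4.188
vertex -3.462 2.869 -2.995
endloop
endfacet
facet normal -0.194 -0.296 -0.935
outer loop
vertex -4.493 2.513 -4.188
vertex -3.738 2.451 -4.325
vertex -4.284 1.977 -4.062
endloop
endfacet
facet normal -0.731 -0.128 0.670
outer loop
vertex -4.493 2.513 -4.188
vertex -4.284 1.977 -4.062
vertex -3.462 2.869 -2.995
endloop
endfacet
facet normal -0.195 -0.294 -0.936
outer loop
vertex -4.284 1.977 -4.062
vertex -3.738 2.451 -4.325
vertex -3.755 1.718 -4.091
endloop
endfacet
facet normal -0.267 -0.628 0.731
outer loop
vertex -4.284 1.977 -4.062
vertex -3.755 1.718 -4.091
vertex -3.462 2.869 -2.995
endloop
endfacet
facet normal -0.193 -0.294 -0.936
outer loop
vertex -3.755 1.718 -4.091
vertex -3.738 2.451 -4.325
vertex -3.216 1.889 -4.256
endloop
endfacet
facet normal 0.403 -0.683 0.609
outer loop
vertex -3.755 1.718 -4.091
vertex -3.216 1.889 -4.256
vertex -3.462 2.869 -2.995
endloop
endfacet
facet normal -0.082 0.864 -0.497
outer loop
vertex -0.233 3.611 -1.189
vertex -0.939 3.712 -0.897
vertex -0.263 3.942 -0.609
endloop
endfacet
facet normal 0.996 0.093 -0.001
outer loop
vertex -0.233 3.611 -1.189
vertex -0.263 3.942 -0.609
vertex -0.116 2.367 -0.474
endloop
endfacet
facet normal 0.996 0.093 -0.001
outer loop
vertex -0.116 2.367 -0.474
vertex -0.263 3.942 -0.609
vertex -0.146 2.697 0.106
endloop
endfacet
facet normal 0.081 -0.865 0.496
outer loop
vertex -0.116 2.367 -0.474
vertex -0.146 2.697 0.106
vertex -0.821 2.468 -0.183
endloop
endfacet
facet normal -0.083 0.864 -0.496
outer loop
vertex -0.263 3.942 -0.609
vertex -0.939 3.712 -0.897
vertex -0.801 4.099 -0.246
endloop
endfacet
facet normal 0.587 0.444 0.677
outer loop
vertex -0.263 3.942 -0.609
vertex -0.801 4.099 -0.246
vertex -0.146 2.697 0.106
endloop
endfacet
facet normal 0.587 0.444 0.677
outer loop
vertex -0.146 2.697 0.106
vertex -0.801 4.099 -0.246
vertex -0.684 2.855 0.469
endloop
endfacet
facet normal 0.081 -0.864 0.496
outer loop
vertex -0.146 2.697 0.106
vertex -0.684 2.855 0.469
vertex -0.821 2.468 -0.183
endloop
endfacet
facet normal -0.081 0.864 -0.496
outer loop
vertex -0.801 4.099 -0.246
vertex -0.939 3.712 -0.897
vertex -1.443 3.965 -0.374
endloop
endfacet
facet normal -0.265 0.462 0.847
outer loop
vertex -0.801 4.099 -0.246
vertex -1.443 3.965 -0.374
vertex -0.684 2.855 0.469
endloop
endfacet
facet normal -0.265 0.462 0.847
outer loop
vertex -0.684 2.855 0.469
vertex -1.443 3.965 -0.374
vertex -1.326 2.721 0.341
endloop
endfacet
facet normal 0.082 -0.864 0.496
outer loop
vertex -0.684 2.855 0.469
vertex -1.326 2.721 0.341
vertex -0.821 2.468 -0.183
endloop
endfacet
facet normal -0.081 0.865 -0.496
outer loop
vertex -1.443 3.965 -0.374
vertex -0.939 3.712 -0.897
vertex -1.705 3.641 -0.896
endloop
endfacet
facet normal -0.916 0.131 0.378
outer loop
vertex -1.443 3.965 -0.374
vertex -1.705 3.641 -0.896
vertex -1.326 2.721 0.341
endloop
endfacet
facet normal -0.916 0.131 0.378
outer loop
vertex -1.326 2.721 0.341
vertex -1.705 3.641 -0.896
vertex -1.588 2.396 -0.181
endloop
endfacet
facet normal 0.082 -0.864 0.497
outer loop
vertex -1.326 2.721 0.341
vertex -1.588 2.396 -0.181
vertex -0.821 2.468 -0.183
endloop
endfacet
facet normal -0.081 0.864 -0.496
outer loop
vertex -1.705 3.641 -0.896
vertex -0.939 3.712 -0.897
vertex -1.39 3.37 -1.419
endloop
endfacet
facet normal -0.878 -0.298 -0.375
outer loop
vertex -1.705 3.641 -0.896
vertex -1.39 3.37 -1.419
vertex -1.588 2.396 -0.181
endloop
endfacet
facet normal -0.878 -0.298 -0.375
outer loop
vertex -1.588 2.396 -0.181
vertex -1.39 3.37 -1.419
vertex -1.273 2.126 -0.704
endloop
endfacet
facet normal 0.082 -0.864 0.496
outer loop
vertex -1.588 2.396 -0.181
vertex -1.273 2.126 -0.704
vertex -0.821 2.468 -0.183
endloop
endfacet
facet normal -0.081 0.864 -0.496
outer loop
vertex -1.39 3.37 -1.419
vertex -0.939 3.712 -0.897
vertex -0.735 3.357 -1.549
endloop
endfacet
facet normal -0.178 -0.503 -0.846
outer loop
vertex -1.39 3.37 -1.419
vertex -0.735 3.357 -1.549
vertex -1.273 2.126 -0.704
endloop
endfacet
facet normal -0.180 -0.502 -0.846
outer loop
vertex -1.273 2.126 -0.704
vertex -0.735 3.357 -1.549
vertex -0.618 2.112 -0.835
endloop
endfacet
facet normal 0.081 -0.864 0.497
outer loop
vertex -1.273 2.126 -0.704
vertex -0.618 2.112 -0.835
vertex -0.821 2.468 -0.183
endloop
endfacet
facet normal -0.082 0.864 -0.496
outer loop
vertex -0.735 3.357 -1.549
vertex -0.939 3.712 -0.897
vertex -0.233 3.611 -1.189
endloop
endfacet
facet normal 0.655 -0.329 -0.681
outer loop
vertex -0.735 3.357 -1.549
vertex -0.233 3.611 -1.189
vertex -0.618 2.112 -0.835
endloop
endfacet
facet normal 0.656 -0.329 -0.680
outer loop
vertex -0.618 2.112 -0.835
vertex -0.233 3.611 -1.189
vertex -0.116 2.367 -0.474
endloop
endfacet
facet normal 0.081 -0.864 0.497
outer loop
vertex -0.618 2.112 -0.835
vertex -0.116 2.367 -0.474
vertex -0.821 2.468 -0.183
endloop
endfacet

endsolid


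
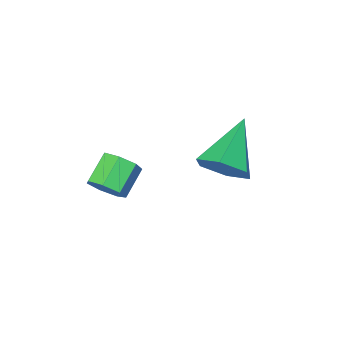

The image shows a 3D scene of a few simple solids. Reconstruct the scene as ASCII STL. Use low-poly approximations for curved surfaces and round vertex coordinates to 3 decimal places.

solid 
facet normal 0.749 0.369 -0.551
outer loop
vertex 3.222 0.728 -3.278
vertex 2.928 0.42 -3.884
vertex 2.804 1.093 -3.602
endloop
endfacet
facet normal 0.127 0.736 0.665
outer loop
vertex 3.222 0.728 -3.278
vertex 2.804 1.093 -3.602
vertex 2.285 0.268 -2.591
endloop
endfacet
facet normal 0.127 0.736 0.665
outer loop
vertex 2.285 0.268 -2.591
vertex 2.804 1.093 -3.602
vertex 1.867 0.633 -2.915
endloop
endfacet
facet normal -0.749 -0.369 0.551
outer loop
vertex 2.285 0.268 -2.591
vertex 1.867 0.633 -2.915
vertex 1.992 -0.04 -3.196
endloop
endfacet
facet normal 0.750 0.368 -0.549
outer loop
vertex 2.804 1.093 -3.602
vertex 2.928 0.42 -3.884
vertex 2.481 0.952 -4.138
endloop
endfacet
facet normal -0.428 0.903 0.021
outer loop
vertex 2.804 1.093 -3.602
vertex 2.481 0.952 -4.138
vertex 1.867 0.633 -2.915
endloop
endfacet
facet normal -0.430 0.903 0.020
outer loop
vertex 1.867 0.633 -2.915
vertex 2.481 0.952 -4.138
vertex 1.544 0.491 -3.451
endloop
endfacet
facet normal -0.750 -0.369 0.549
outer loop
vertex 1.867 0.633 -2.915
vertex 1.544 0.491 -3.451
vertex 1.992 -0.04 -3.196
endloop
endfacet
facet normal 0.750 0.368 -0.550
outer loop
vertex 2.481 0.952 -4.138
vertex 2.928 0.42 -3.884
vertex 2.494 0.41 -4.483
endloop
endfacet
facet normal -0.662 0.391 -0.640
outer loop
vertex 2.481 0.952 -4.138
vertex 2.494 0.41 -4.483
vertex 1.544 0.491 -3.451
endloop
endfacet
facet normal -0.662 0.390 -0.640
outer loop
vertex 1.544 0.491 -3.451
vertex 2.494 0.41 -4.483
vertex 1.557 -0.051 -3.795
endloop
endfacet
facet normal -0.749 -0.368 0.551
outer loop
vertex 1.544 0.491 -3.451
vertex 1.557 -0.051 -3.795
vertex 1.992 -0.04 -3.196
endloop
endfacet
facet normal 0.750 0.369 -0.549
outer loop
vertex 2.494 0.41 -4.483
vertex 2.928 0.42 -3.884
vertex 2.835 -0.124 -4.376
endloop
endfacet
facet normal -0.396 -0.417 -0.818
outer loop
vertex 2.494 0.41 -4.483
vertex 2.835 -0.124 -4.376
vertex 1.557 -0.051 -3.795
endloop
endfacet
facet normal -0.396 -0.415 -0.819
outer loop
vertex 1.557 -0.051 -3.795
vertex 2.835 -0.124 -4.376
vertex 1.898 -0.585 -3.689
endloop
endfacet
facet normal -0.749 -0.369 0.551
outer loop
vertex 1.557 -0.051 -3.795
vertex 1.898 -0.585 -3.689
vertex 1.992 -0.04 -3.196
endloop
endfacet
facet normal 0.749 0.369 -0.550
outer loop
vertex 2.835 -0.124 -4.376
vertex 2.928 0.42 -3.884
vertex 3.246 -0.248 -3.899
endloop
endfacet
facet normal 0.168 -0.909 -0.381
outer loop
vertex 2.835 -0.124 -4.376
vertex 3.246 -0.248 -3.899
vertex 1.898 -0.585 -3.689
endloop
endfacet
facet normal 0.168 -0.909 -0.380
outer loop
vertex 1.898 -0.585 -3.689
vertex 3.246 -0.248 -3.899
vertex 2.309 -0.709 -3.211
endloop
endfacet
facet normal -0.750 -0.368 0.550
outer loop
vertex 1.898 -0.585 -3.689
vertex 2.309 -0.709 -3.211
vertex 1.992 -0.04 -3.196
endloop
endfacet
facet normal 0.749 0.369 -0.550
outer loop
vertex 3.246 -0.248 -3.899
vertex 2.928 0.42 -3.884
vertex 3.418 0.131 -3.41
endloop
endfacet
facet normal 0.605 -0.718 0.343
outer loop
vertex 3.246 -0.248 -3.899
vertex 3.418 0.131 -3.41
vertex 2.309 -0.709 -3.211
endloop
endfacet
facet normal 0.605 -0.717 0.345
outer loop
vertex 2.309 -0.709 -3.211
vertex 3.418 0.131 -3.41
vertex 2.481 -0.329 -2.723
endloop
endfacet
facet normal -0.750 -0.368 0.550
outer loop
vertex 2.309 -0.709 -3.211
vertex 2.481 -0.329 -2.723
vertex 1.992 -0.04 -3.196
endloop
endfacet
facet normal 0.749 0.368 -0.551
outer loop
vertex 3.418 0.131 -3.41
vertex 2.928 0.42 -3.884
vertex 3.222 0.728 -3.278
endloop
endfacet
facet normal 0.587 0.014 0.810
outer loop
vertex 3.418 0.131 -3.41
vertex 3.222 0.728 -3.278
vertex 2.481 -0.329 -2.723
endloop
endfacet
facet normal 0.587 0.014 0.810
outer loop
vertex 2.481 -0.329 -2.723
vertex 3.222 0.728 -3.278
vertex 2.285 0.268 -2.591
endloop
endfacet
facet normal -0.750 -0.368 0.550
outer loop
vertex 2.481 -0.329 -2.723
vertex 2.285 0.268 -2.591
vertex 1.992 -0.04 -3.196
endloop
endfacet
facet normal 0.707 0.449 -0.547
outer loop
vertex -0.143 2.519 -2.431
vertex -0.563 2.144 -3.282
vertex -0.862 3.051 -2.923
endloop
endfacet
facet normal -0.200 0.506 0.839
outer loop
vertex -0.143 2.519 -2.431
vertex -0.862 3.051 -2.923
vertex -2.117 1.156 -2.078
endloop
endfacet
facet normal 0.706 0.449 -0.547
outer loop
vertex -0.862 3.051 -2.923
vertex -0.563 2.144 -3.282
vertex -1.281 2.675 -3.773
endloop
endfacet
facet normal -0.798 0.588 0.133
outer loop
vertex -0.862 3.051 -2.923
vertex -1.281 2.675 -3.773
vertex -2.117 1.156 -2.078
endloop
endfacet
facet normal 0.706 0.449 -0.547
outer loop
vertex -1.281 2.675 -3.773
vertex -0.563 2.144 -3.282
vertex -0.982 1.768 -4.132
endloop
endfacet
facet normal -0.861 -0.085 -0.501
outer loop
vertex -1.281 2.675 -3.773
vertex -0.982 1.768 -4.132
vertex -2.117 1.156 -2.078
endloop
endfacet
facet normal 0.707 0.449 -0.547
outer loop
vertex -0.982 1.768 -4.132
vertex -0.563 2.144 -3.282
vertex -0.264 1.237 -3.64
endloop
endfacet
facet normal -0.327 -0.841 -0.431
outer loop
vertex -0.982 1.768 -4.132
vertex -0.264 1.237 -3.64
vertex -2.117 1.156 -2.078
endloop
endfacet
facet normal 0.706 0.449 -0.548
outer loop
vertex -0.264 1.237 -3.64
vertex -0.563 2.144 -3.282
vertex 0.156 1.613 -2.79
endloop
endfacet
facet normal 0.271 -0.923 0.274
outer loop
vertex -0.264 1.237 -3.64
vertex 0.156 1.613 -2.79
vertex -2.117 1.156 -2.078
endloop
endfacet
facet normal 0.706 0.450 -0.547
outer loop
vertex 0.156 1.613 -2.79
vertex -0.563 2.144 -3.282
vertex -0.143 2.519 -2.431
endloop
endfacet
facet normal 0.335 -0.250 0.909
outer loop
vertex 0.156 1.613 -2.79
vertex -0.143 2.519 -2.431
vertex -2.117 1.156 -2.078
endloop
endfacet

endsolid


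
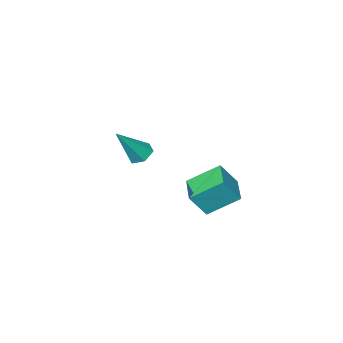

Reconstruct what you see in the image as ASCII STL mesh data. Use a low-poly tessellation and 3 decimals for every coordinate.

solid 
facet normal -0.675 0.479 0.561
outer loop
vertex -4.403 1.918 -1.53
vertex -3.613 3.282 -1.744
vertex -5.162 2.18 -2.666
endloop
endfacet
facet normal -0.497 -0.857 0.134
outer loop
vertex -3.947 1.318 -3.676
vertex -4.403 1.918 -1.53
vertex -5.162 2.18 -2.666
endloop
endfacet
facet normal -0.675 0.479 0.561
outer loop
vertex -5.162 2.18 -2.666
vertex -3.613 3.282 -1.744
vertex -4.372 3.543 -2.879
endloop
endfacet
facet normal -0.545 0.188 -0.817
outer loop
vertex -4.372 3.543 -2.879
vertex -3.947 1.318 -3.676
vertex -5.162 2.18 -2.666
endloop
endfacet
facet normal 0.546 -0.188 0.817
outer loop
vertex -4.403 1.918 -1.53
vertex -2.398 2.42 -2.754
vertex -3.613 3.282 -1.744
endloop
endfacet
facet normal -0.496 -0.858 0.134
outer loop
vertex -3.188 1.057 -2.541
vertex -4.403 1.918 -1.53
vertex -3.947 1.318 -3.676
endloop
endfacet
facet normal 0.546 -0.189 0.816
outer loop
vertex -3.188 1.057 -2.541
vertex -2.398 2.42 -2.754
vertex -4.403 1.918 -1.53
endloop
endfacet
facet normal 0.496 0.858 -0.135
outer loop
vertex -3.613 3.282 -1.744
vertex -2.398 2.42 -2.754
vertex -4.372 3.543 -2.879
endloop
endfacet
facet normal -0.546 0.188 -0.816
outer loop
vertex -3.157 2.682 -3.89
vertex -3.947 1.318 -3.676
vertex -4.372 3.543 -2.879
endloop
endfacet
facet normal 0.496 0.858 -0.134
outer loop
vertex -4.372 3.543 -2.879
vertex -2.398 2.42 -2.754
vertex -3.157 2.682 -3.89
endloop
endfacet
facet normal 0.675 -0.479 -0.561
outer loop
vertex -3.157 2.682 -3.89
vertex -3.188 1.057 -2.541
vertex -3.947 1.318 -3.676
endloop
endfacet
facet normal 0.675 -0.479 -0.561
outer loop
vertex -2.398 2.42 -2.754
vertex -3.188 1.057 -2.541
vertex -3.157 2.682 -3.89
endloop
endfacet
facet normal -0.618 0.027 -0.786
outer loop
vertex 1.327 3.703 1.104
vertex 0.829 3.596 1.492
vertex 1.014 4.196 1.367
endloop
endfacet
facet normal 0.766 0.604 -0.221
outer loop
vertex 1.327 3.703 1.104
vertex 1.014 4.196 1.367
vertex 1.991 3.544 2.968
endloop
endfacet
facet normal -0.618 0.027 -0.786
outer loop
vertex 1.014 4.196 1.367
vertex 0.829 3.596 1.492
vertex 0.516 4.088 1.755
endloop
endfacet
facet normal 0.064 0.937 0.343
outer loop
vertex 1.014 4.196 1.367
vertex 0.516 4.088 1.755
vertex 1.991 3.544 2.968
endloop
endfacet
facet normal -0.617 0.028 -0.786
outer loop
vertex 0.516 4.088 1.755
vertex 0.829 3.596 1.492
vertex 0.331 3.488 1.879
endloop
endfacet
facet normal -0.526 0.325 0.786
outer loop
vertex 0.516 4.088 1.755
vertex 0.331 3.488 1.879
vertex 1.991 3.544 2.968
endloop
endfacet
facet normal -0.617 0.028 -0.786
outer loop
vertex 0.331 3.488 1.879
vertex 0.829 3.596 1.492
vertex 0.644 2.996 1.616
endloop
endfacet
facet normal -0.416 -0.620 0.665
outer loop
vertex 0.331 3.488 1.879
vertex 0.644 2.996 1.616
vertex 1.991 3.544 2.968
endloop
endfacet
facet normal -0.618 0.028 -0.786
outer loop
vertex 0.644 2.996 1.616
vertex 0.829 3.596 1.492
vertex 1.142 3.103 1.228
endloop
endfacet
facet normal 0.285 -0.953 0.103
outer loop
vertex 0.644 2.996 1.616
vertex 1.142 3.103 1.228
vertex 1.991 3.544 2.968
endloop
endfacet
facet normal -0.618 0.028 -0.786
outer loop
vertex 1.142 3.103 1.228
vertex 0.829 3.596 1.492
vertex 1.327 3.703 1.104
endloop
endfacet
facet normal 0.876 -0.341 -0.341
outer loop
vertex 1.142 3.103 1.228
vertex 1.327 3.703 1.104
vertex 1.991 3.544 2.968
endloop
endfacet

endsolid


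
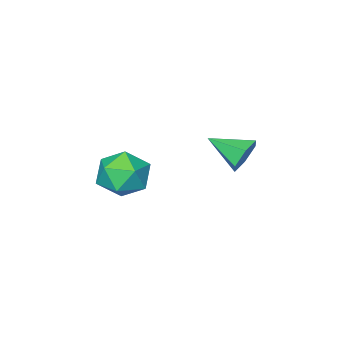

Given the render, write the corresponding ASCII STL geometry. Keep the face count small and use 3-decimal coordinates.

solid 
facet normal -0.398 0.849 -0.349
outer loop
vertex -2.532 1.077 1.078
vertex -2.817 0.737 0.576
vertex -3.146 0.82 1.153
endloop
endfacet
facet normal 0.128 -0.017 0.992
outer loop
vertex -2.532 1.077 1.078
vertex -3.146 0.82 1.153
vertex -2.303 -0.357 1.024
endloop
endfacet
facet normal -0.398 0.849 -0.349
outer loop
vertex -3.146 0.82 1.153
vertex -2.817 0.737 0.576
vertex -3.431 0.48 0.651
endloop
endfacet
facet normal -0.577 -0.485 0.657
outer loop
vertex -3.146 0.82 1.153
vertex -3.431 0.48 0.651
vertex -2.303 -0.357 1.024
endloop
endfacet
facet normal -0.398 0.849 -0.347
outer loop
vertex -3.431 0.48 0.651
vertex -2.817 0.737 0.576
vertex -3.102 0.398 0.073
endloop
endfacet
facet normal -0.543 -0.817 -0.193
outer loop
vertex -3.431 0.48 0.651
vertex -3.102 0.398 0.073
vertex -2.303 -0.357 1.024
endloop
endfacet
facet normal -0.398 0.849 -0.347
outer loop
vertex -3.102 0.398 0.073
vertex -2.817 0.737 0.576
vertex -2.488 0.655 -0.002
endloop
endfacet
facet normal 0.198 -0.680 -0.706
outer loop
vertex -3.102 0.398 0.073
vertex -2.488 0.655 -0.002
vertex -2.303 -0.357 1.024
endloop
endfacet
facet normal -0.399 0.848 -0.348
outer loop
vertex -2.488 0.655 -0.002
vertex -2.817 0.737 0.576
vertex -2.203 0.995 0.5
endloop
endfacet
facet normal 0.904 -0.211 -0.371
outer loop
vertex -2.488 0.655 -0.002
vertex -2.203 0.995 0.5
vertex -2.303 -0.357 1.024
endloop
endfacet
facet normal -0.399 0.848 -0.348
outer loop
vertex -2.203 0.995 0.5
vertex -2.817 0.737 0.576
vertex -2.532 1.077 1.078
endloop
endfacet
facet normal 0.870 0.121 0.478
outer loop
vertex -2.203 0.995 0.5
vertex -2.532 1.077 1.078
vertex -2.303 -0.357 1.024
endloop
endfacet
facet normal -0.996 -0.086 -0.000
outer loop
vertex -2.015 -3.148 -2.02
vertex -1.967 -3.704 -1.242
vertex -2.049 -2.756 -1.148
endloop
endfacet
facet normal -0.796 0.540 -0.274
outer loop
vertex -2.015 -3.148 -2.02
vertex -2.049 -2.756 -1.148
vertex -1.531 -2.343 -1.838
endloop
endfacet
facet normal -0.370 0.411 -0.833
outer loop
vertex -2.015 -3.148 -2.02
vertex -1.531 -2.343 -1.838
vertex -1.128 -3.037 -2.359
endloop
endfacet
facet normal -0.308 -0.297 -0.904
outer loop
vertex -2.015 -3.148 -2.02
vertex -1.128 -3.037 -2.359
vertex -1.397 -3.878 -1.991
endloop
endfacet
facet normal -0.695 -0.604 -0.389
outer loop
vertex -2.015 -3.148 -2.02
vertex -1.397 -3.878 -1.991
vertex -1.967 -3.704 -1.242
endloop
endfacet
facet normal -0.412 0.884 0.220
outer loop
vertex -1.531 -2.343 -1.838
vertex -2.049 -2.756 -1.148
vertex -1.183 -2.402 -0.949
endloop
endfacet
facet normal -0.736 -0.130 0.664
outer loop
vertex -2.049 -2.756 -1.148
vertex -1.967 -3.704 -1.242
vertex -1.452 -3.243 -0.581
endloop
endfacet
facet normal -0.251 -0.967 0.034
outer loop
vertex -1.967 -3.704 -1.242
vertex -1.397 -3.878 -1.991
vertex -1.049 -3.937 -1.102
endloop
endfacet
facet normal 0.376 -0.470 -0.799
outer loop
vertex -1.397 -3.878 -1.991
vertex -1.128 -3.037 -2.359
vertex -0.531 -3.524 -1.792
endloop
endfacet
facet normal 0.276 0.674 -0.685
outer loop
vertex -1.128 -3.037 -2.359
vertex -1.531 -2.343 -1.838
vertex -0.613 -2.576 -1.698
endloop
endfacet
facet normal 0.308 0.297 0.904
outer loop
vertex -0.565 -3.132 -0.92
vertex -1.183 -2.402 -0.949
vertex -1.452 -3.243 -0.581
endloop
endfacet
facet normal 0.370 -0.411 0.833
outer loop
vertex -0.565 -3.132 -0.92
vertex -1.452 -3.243 -0.581
vertex -1.049 -3.937 -1.102
endloop
endfacet
facet normal 0.796 -0.540 0.274
outer loop
vertex -0.565 -3.132 -0.92
vertex -1.049 -3.937 -1.102
vertex -0.531 -3.524 -1.792
endloop
endfacet
facet normal 0.996 0.086 0.000
outer loop
vertex -0.565 -3.132 -0.92
vertex -0.531 -3.524 -1.792
vertex -0.613 -2.576 -1.698
endloop
endfacet
facet normal 0.695 0.604 0.389
outer loop
vertex -0.565 -3.132 -0.92
vertex -0.613 -2.576 -1.698
vertex -1.183 -2.402 -0.949
endloop
endfacet
facet normal -0.376 0.470 0.799
outer loop
vertex -1.452 -3.243 -0.581
vertex -1.183 -2.402 -0.949
vertex -2.049 -2.756 -1.148
endloop
endfacet
facet normal -0.276 -0.674 0.685
outer loop
vertex -1.049 -3.937 -1.102
vertex -1.452 -3.243 -0.581
vertex -1.967 -3.704 -1.242
endloop
endfacet
facet normal 0.412 -0.884 -0.220
outer loop
vertex -0.531 -3.524 -1.792
vertex -1.049 -3.937 -1.102
vertex -1.397 -3.878 -1.991
endloop
endfacet
facet normal 0.736 0.130 -0.664
outer loop
vertex -0.613 -2.576 -1.698
vertex -0.531 -3.524 -1.792
vertex -1.128 -3.037 -2.359
endloop
endfacet
facet normal 0.251 0.967 -0.034
outer loop
vertex -1.183 -2.402 -0.949
vertex -0.613 -2.576 -1.698
vertex -1.531 -2.343 -1.838
endloop
endfacet

endsolid


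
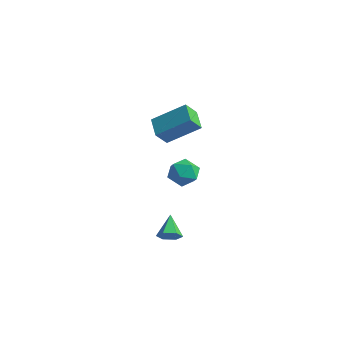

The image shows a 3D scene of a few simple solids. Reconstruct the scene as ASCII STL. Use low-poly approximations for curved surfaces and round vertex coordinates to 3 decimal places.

solid 
facet normal 0.549 -0.609 -0.573
outer loop
vertex -0.974 -4.224 -3.592
vertex -1.428 -4.223 -4.028
vertex -0.97 -3.791 -4.049
endloop
endfacet
facet normal 0.564 0.597 0.571
outer loop
vertex -0.974 -4.224 -3.592
vertex -0.97 -3.791 -4.049
vertex -2.152 -3.417 -3.272
endloop
endfacet
facet normal 0.548 -0.609 -0.573
outer loop
vertex -0.97 -3.791 -4.049
vertex -1.428 -4.223 -4.028
vertex -1.425 -3.79 -4.485
endloop
endfacet
facet normal 0.182 0.965 -0.188
outer loop
vertex -0.97 -3.791 -4.049
vertex -1.425 -3.79 -4.485
vertex -2.152 -3.417 -3.272
endloop
endfacet
facet normal 0.547 -0.609 -0.574
outer loop
vertex -1.425 -3.79 -4.485
vertex -1.428 -4.223 -4.028
vertex -1.883 -4.221 -4.464
endloop
endfacet
facet normal -0.590 0.601 -0.539
outer loop
vertex -1.425 -3.79 -4.485
vertex -1.883 -4.221 -4.464
vertex -2.152 -3.417 -3.272
endloop
endfacet
facet normal 0.547 -0.610 -0.573
outer loop
vertex -1.883 -4.221 -4.464
vertex -1.428 -4.223 -4.028
vertex -1.887 -4.654 -4.007
endloop
endfacet
facet normal -0.982 -0.131 -0.133
outer loop
vertex -1.883 -4.221 -4.464
vertex -1.887 -4.654 -4.007
vertex -2.152 -3.417 -3.272
endloop
endfacet
facet normal 0.547 -0.611 -0.573
outer loop
vertex -1.887 -4.654 -4.007
vertex -1.428 -4.223 -4.028
vertex -1.432 -4.656 -3.57
endloop
endfacet
facet normal -0.601 -0.499 0.624
outer loop
vertex -1.887 -4.654 -4.007
vertex -1.432 -4.656 -3.57
vertex -2.152 -3.417 -3.272
endloop
endfacet
facet normal 0.548 -0.610 -0.572
outer loop
vertex -1.432 -4.656 -3.57
vertex -1.428 -4.223 -4.028
vertex -0.974 -4.224 -3.592
endloop
endfacet
facet normal 0.173 -0.134 0.976
outer loop
vertex -1.432 -4.656 -3.57
vertex -0.974 -4.224 -3.592
vertex -2.152 -3.417 -3.272
endloop
endfacet
facet normal -0.628 -0.549 -0.552
outer loop
vertex -2.976 -3.549 1.929
vertex -3.886 -2.919 2.338
vertex -2.872 -2.905 1.171
endloop
endfacet
facet normal 0.771 -0.533 -0.347
outer loop
vertex -1.654 -1.841 2.242
vertex -2.976 -3.549 1.929
vertex -2.872 -2.905 1.171
endloop
endfacet
facet normal -0.628 -0.549 -0.552
outer loop
vertex -2.872 -2.905 1.171
vertex -3.886 -2.919 2.338
vertex -3.782 -2.275 1.58
endloop
endfacet
facet normal 0.105 0.643 -0.758
outer loop
vertex -3.782 -2.275 1.58
vertex -1.654 -1.841 2.242
vertex -2.872 -2.905 1.171
endloop
endfacet
facet normal -0.105 -0.643 0.758
outer loop
vertex -2.976 -3.549 1.929
vertex -2.668 -1.855 3.409
vertex -3.886 -2.919 2.338
endloop
endfacet
facet normal 0.771 -0.533 -0.347
outer loop
vertex -1.758 -2.485 3.0
vertex -2.976 -3.549 1.929
vertex -1.654 -1.841 2.242
endloop
endfacet
facet normal -0.105 -0.643 0.758
outer loop
vertex -1.758 -2.485 3.0
vertex -2.668 -1.855 3.409
vertex -2.976 -3.549 1.929
endloop
endfacet
facet normal -0.771 0.533 0.347
outer loop
vertex -3.886 -2.919 2.338
vertex -2.668 -1.855 3.409
vertex -3.782 -2.275 1.58
endloop
endfacet
facet normal 0.105 0.643 -0.758
outer loop
vertex -2.564 -1.211 2.651
vertex -1.654 -1.841 2.242
vertex -3.782 -2.275 1.58
endloop
endfacet
facet normal -0.771 0.533 0.347
outer loop
vertex -3.782 -2.275 1.58
vertex -2.668 -1.855 3.409
vertex -2.564 -1.211 2.651
endloop
endfacet
facet normal 0.628 0.549 0.552
outer loop
vertex -2.564 -1.211 2.651
vertex -1.758 -2.485 3.0
vertex -1.654 -1.841 2.242
endloop
endfacet
facet normal 0.628 0.549 0.552
outer loop
vertex -2.668 -1.855 3.409
vertex -1.758 -2.485 3.0
vertex -2.564 -1.211 2.651
endloop
endfacet
facet normal 0.113 0.922 -0.369
outer loop
vertex -3.123 -0.789 -2.608
vertex -3.839 -0.523 -2.163
vertex -3.041 -0.471 -1.788
endloop
endfacet
facet normal 0.744 0.595 -0.305
outer loop
vertex -3.123 -0.789 -2.608
vertex -3.041 -0.471 -1.788
vertex -2.576 -1.18 -2.036
endloop
endfacet
facet normal 0.721 -0.005 -0.693
outer loop
vertex -3.123 -0.789 -2.608
vertex -2.576 -1.18 -2.036
vertex -3.087 -1.67 -2.564
endloop
endfacet
facet normal 0.077 -0.047 -0.996
outer loop
vertex -3.123 -0.789 -2.608
vertex -3.087 -1.67 -2.564
vertex -3.867 -1.265 -2.643
endloop
endfacet
facet normal -0.299 0.526 -0.796
outer loop
vertex -3.123 -0.789 -2.608
vertex -3.867 -1.265 -2.643
vertex -3.839 -0.523 -2.163
endloop
endfacet
facet normal 0.829 0.411 0.378
outer loop
vertex -2.576 -1.18 -2.036
vertex -3.041 -0.471 -1.788
vertex -2.953 -1.155 -1.237
endloop
endfacet
facet normal -0.191 0.942 0.276
outer loop
vertex -3.041 -0.471 -1.788
vertex -3.839 -0.523 -2.163
vertex -3.733 -0.75 -1.316
endloop
endfacet
facet normal -0.859 0.301 -0.415
outer loop
vertex -3.839 -0.523 -2.163
vertex -3.867 -1.265 -2.643
vertex -4.244 -1.24 -1.844
endloop
endfacet
facet normal -0.251 -0.627 -0.738
outer loop
vertex -3.867 -1.265 -2.643
vertex -3.087 -1.67 -2.564
vertex -3.779 -1.949 -2.092
endloop
endfacet
facet normal 0.792 -0.558 -0.249
outer loop
vertex -3.087 -1.67 -2.564
vertex -2.576 -1.18 -2.036
vertex -2.981 -1.897 -1.717
endloop
endfacet
facet normal -0.077 0.047 0.996
outer loop
vertex -3.697 -1.631 -1.272
vertex -2.953 -1.155 -1.237
vertex -3.733 -0.75 -1.316
endloop
endfacet
facet normal -0.721 0.005 0.693
outer loop
vertex -3.697 -1.631 -1.272
vertex -3.733 -0.75 -1.316
vertex -4.244 -1.24 -1.844
endloop
endfacet
facet normal -0.744 -0.595 0.305
outer loop
vertex -3.697 -1.631 -1.272
vertex -4.244 -1.24 -1.844
vertex -3.779 -1.949 -2.092
endloop
endfacet
facet normal -0.113 -0.922 0.369
outer loop
vertex -3.697 -1.631 -1.272
vertex -3.779 -1.949 -2.092
vertex -2.981 -1.897 -1.717
endloop
endfacet
facet normal 0.299 -0.526 0.796
outer loop
vertex -3.697 -1.631 -1.272
vertex -2.981 -1.897 -1.717
vertex -2.953 -1.155 -1.237
endloop
endfacet
facet normal 0.251 0.627 0.738
outer loop
vertex -3.733 -0.75 -1.316
vertex -2.953 -1.155 -1.237
vertex -3.041 -0.471 -1.788
endloop
endfacet
facet normal -0.792 0.558 0.249
outer loop
vertex -4.244 -1.24 -1.844
vertex -3.733 -0.75 -1.316
vertex -3.839 -0.523 -2.163
endloop
endfacet
facet normal -0.829 -0.411 -0.378
outer loop
vertex -3.779 -1.949 -2.092
vertex -4.244 -1.24 -1.844
vertex -3.867 -1.265 -2.643
endloop
endfacet
facet normal 0.191 -0.942 -0.276
outer loop
vertex -2.981 -1.897 -1.717
vertex -3.779 -1.949 -2.092
vertex -3.087 -1.67 -2.564
endloop
endfacet
facet normal 0.859 -0.301 0.415
outer loop
vertex -2.953 -1.155 -1.237
vertex -2.981 -1.897 -1.717
vertex -2.576 -1.18 -2.036
endloop
endfacet

endsolid


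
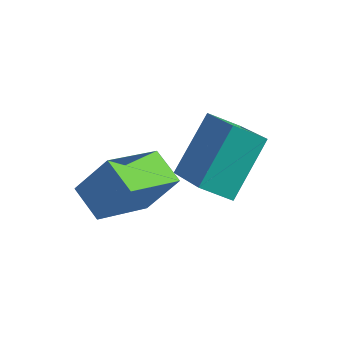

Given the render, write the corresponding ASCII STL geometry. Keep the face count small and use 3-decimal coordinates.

solid 
facet normal -0.736 -0.407 0.541
outer loop
vertex 2.792 -2.063 1.364
vertex 2.979 -0.45 2.833
vertex 1.409 -0.95 0.318
endloop
endfacet
facet normal -0.085 -0.737 -0.671
outer loop
vertex 2.241 -0.49 -0.293
vertex 2.792 -2.063 1.364
vertex 1.409 -0.95 0.318
endloop
endfacet
facet normal -0.736 -0.407 0.541
outer loop
vertex 1.409 -0.95 0.318
vertex 2.979 -0.45 2.833
vertex 1.596 0.663 1.787
endloop
endfacet
facet normal -0.671 0.540 -0.508
outer loop
vertex 1.596 0.663 1.787
vertex 2.241 -0.49 -0.293
vertex 1.409 -0.95 0.318
endloop
endfacet
facet normal 0.671 -0.540 0.508
outer loop
vertex 2.792 -2.063 1.364
vertex 3.811 0.01 2.222
vertex 2.979 -0.45 2.833
endloop
endfacet
facet normal -0.085 -0.737 -0.671
outer loop
vertex 3.624 -1.603 0.753
vertex 2.792 -2.063 1.364
vertex 2.241 -0.49 -0.293
endloop
endfacet
facet normal 0.671 -0.540 0.508
outer loop
vertex 3.624 -1.603 0.753
vertex 3.811 0.01 2.222
vertex 2.792 -2.063 1.364
endloop
endfacet
facet normal 0.085 0.737 0.671
outer loop
vertex 2.979 -0.45 2.833
vertex 3.811 0.01 2.222
vertex 1.596 0.663 1.787
endloop
endfacet
facet normal -0.671 0.540 -0.508
outer loop
vertex 2.428 1.123 1.176
vertex 2.241 -0.49 -0.293
vertex 1.596 0.663 1.787
endloop
endfacet
facet normal 0.085 0.737 0.671
outer loop
vertex 1.596 0.663 1.787
vertex 3.811 0.01 2.222
vertex 2.428 1.123 1.176
endloop
endfacet
facet normal 0.736 0.407 -0.541
outer loop
vertex 2.428 1.123 1.176
vertex 3.624 -1.603 0.753
vertex 2.241 -0.49 -0.293
endloop
endfacet
facet normal 0.736 0.407 -0.541
outer loop
vertex 3.811 0.01 2.222
vertex 3.624 -1.603 0.753
vertex 2.428 1.123 1.176
endloop
endfacet
facet normal -0.505 -0.302 -0.809
outer loop
vertex -0.568 -3.027 0.476
vertex -0.088 -1.15 -0.525
vertex 0.45 -3.527 0.027
endloop
endfacet
facet normal -0.220 -0.861 0.459
outer loop
vertex 1.248 -3.05 1.305
vertex -0.568 -3.027 0.476
vertex 0.45 -3.527 0.027
endloop
endfacet
facet normal -0.505 -0.302 -0.809
outer loop
vertex 0.45 -3.527 0.027
vertex -0.088 -1.15 -0.525
vertex 0.931 -1.65 -0.974
endloop
endfacet
facet normal 0.834 -0.410 -0.368
outer loop
vertex 0.931 -1.65 -0.974
vertex 1.248 -3.05 1.305
vertex 0.45 -3.527 0.027
endloop
endfacet
facet normal -0.835 0.410 0.368
outer loop
vertex -0.568 -3.027 0.476
vertex 0.71 -0.673 0.753
vertex -0.088 -1.15 -0.525
endloop
endfacet
facet normal -0.220 -0.861 0.459
outer loop
vertex 0.229 -2.55 1.754
vertex -0.568 -3.027 0.476
vertex 1.248 -3.05 1.305
endloop
endfacet
facet normal -0.835 0.410 0.368
outer loop
vertex 0.229 -2.55 1.754
vertex 0.71 -0.673 0.753
vertex -0.568 -3.027 0.476
endloop
endfacet
facet normal 0.220 0.861 -0.459
outer loop
vertex -0.088 -1.15 -0.525
vertex 0.71 -0.673 0.753
vertex 0.931 -1.65 -0.974
endloop
endfacet
facet normal 0.835 -0.410 -0.368
outer loop
vertex 1.728 -1.173 0.304
vertex 1.248 -3.05 1.305
vertex 0.931 -1.65 -0.974
endloop
endfacet
facet normal 0.220 0.861 -0.459
outer loop
vertex 0.931 -1.65 -0.974
vertex 0.71 -0.673 0.753
vertex 1.728 -1.173 0.304
endloop
endfacet
facet normal 0.505 0.302 0.809
outer loop
vertex 1.728 -1.173 0.304
vertex 0.229 -2.55 1.754
vertex 1.248 -3.05 1.305
endloop
endfacet
facet normal 0.505 0.302 0.809
outer loop
vertex 0.71 -0.673 0.753
vertex 0.229 -2.55 1.754
vertex 1.728 -1.173 0.304
endloop
endfacet

endsolid


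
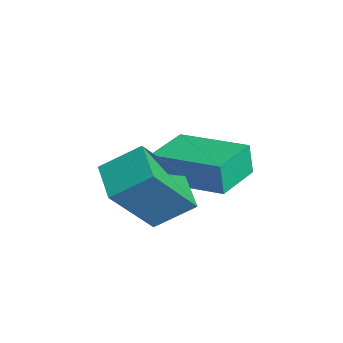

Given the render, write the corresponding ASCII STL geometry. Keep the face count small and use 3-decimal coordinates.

solid 
facet normal -0.687 0.727 -0.007
outer loop
vertex -1.268 0.374 1.711
vertex 0.072 1.643 1.943
vertex -1.185 0.444 0.848
endloop
endfacet
facet normal -0.721 -0.682 -0.125
outer loop
vertex -0.272 -0.523 0.857
vertex -1.268 0.374 1.711
vertex -1.185 0.444 0.848
endloop
endfacet
facet normal -0.687 0.727 -0.007
outer loop
vertex -1.185 0.444 0.848
vertex 0.072 1.643 1.943
vertex 0.155 1.713 1.08
endloop
endfacet
facet normal 0.095 0.081 -0.992
outer loop
vertex 0.155 1.713 1.08
vertex -0.272 -0.523 0.857
vertex -1.185 0.444 0.848
endloop
endfacet
facet normal -0.095 -0.081 0.992
outer loop
vertex -1.268 0.374 1.711
vertex 0.985 0.676 1.952
vertex 0.072 1.643 1.943
endloop
endfacet
facet normal -0.721 -0.682 -0.125
outer loop
vertex -0.355 -0.593 1.72
vertex -1.268 0.374 1.711
vertex -0.272 -0.523 0.857
endloop
endfacet
facet normal -0.095 -0.081 0.992
outer loop
vertex -0.355 -0.593 1.72
vertex 0.985 0.676 1.952
vertex -1.268 0.374 1.711
endloop
endfacet
facet normal 0.721 0.682 0.125
outer loop
vertex 0.072 1.643 1.943
vertex 0.985 0.676 1.952
vertex 0.155 1.713 1.08
endloop
endfacet
facet normal 0.095 0.081 -0.992
outer loop
vertex 1.068 0.746 1.089
vertex -0.272 -0.523 0.857
vertex 0.155 1.713 1.08
endloop
endfacet
facet normal 0.721 0.682 0.125
outer loop
vertex 0.155 1.713 1.08
vertex 0.985 0.676 1.952
vertex 1.068 0.746 1.089
endloop
endfacet
facet normal 0.687 -0.727 0.007
outer loop
vertex 1.068 0.746 1.089
vertex -0.355 -0.593 1.72
vertex -0.272 -0.523 0.857
endloop
endfacet
facet normal 0.687 -0.727 0.007
outer loop
vertex 0.985 0.676 1.952
vertex -0.355 -0.593 1.72
vertex 1.068 0.746 1.089
endloop
endfacet
facet normal -0.956 0.009 0.294
outer loop
vertex 0.977 -1.103 2.923
vertex 0.543 -0.001 1.476
vertex 0.766 -2.048 2.267
endloop
endfacet
facet normal 0.232 -0.589 0.774
outer loop
vertex 1.817 -2.059 1.944
vertex 0.977 -1.103 2.923
vertex 0.766 -2.048 2.267
endloop
endfacet
facet normal -0.956 0.009 0.294
outer loop
vertex 0.766 -2.048 2.267
vertex 0.543 -0.001 1.476
vertex 0.332 -0.947 0.82
endloop
endfacet
facet normal -0.181 -0.808 -0.561
outer loop
vertex 0.332 -0.947 0.82
vertex 1.817 -2.059 1.944
vertex 0.766 -2.048 2.267
endloop
endfacet
facet normal 0.181 0.808 0.561
outer loop
vertex 0.977 -1.103 2.923
vertex 1.594 -0.012 1.153
vertex 0.543 -0.001 1.476
endloop
endfacet
facet normal 0.232 -0.589 0.774
outer loop
vertex 2.028 -1.113 2.6
vertex 0.977 -1.103 2.923
vertex 1.817 -2.059 1.944
endloop
endfacet
facet normal 0.180 0.808 0.561
outer loop
vertex 2.028 -1.113 2.6
vertex 1.594 -0.012 1.153
vertex 0.977 -1.103 2.923
endloop
endfacet
facet normal -0.232 0.589 -0.774
outer loop
vertex 0.543 -0.001 1.476
vertex 1.594 -0.012 1.153
vertex 0.332 -0.947 0.82
endloop
endfacet
facet normal -0.180 -0.808 -0.561
outer loop
vertex 1.383 -0.957 0.497
vertex 1.817 -2.059 1.944
vertex 0.332 -0.947 0.82
endloop
endfacet
facet normal -0.232 0.589 -0.774
outer loop
vertex 0.332 -0.947 0.82
vertex 1.594 -0.012 1.153
vertex 1.383 -0.957 0.497
endloop
endfacet
facet normal 0.956 -0.009 -0.294
outer loop
vertex 1.383 -0.957 0.497
vertex 2.028 -1.113 2.6
vertex 1.817 -2.059 1.944
endloop
endfacet
facet normal 0.956 -0.009 -0.294
outer loop
vertex 1.594 -0.012 1.153
vertex 2.028 -1.113 2.6
vertex 1.383 -0.957 0.497
endloop
endfacet

endsolid
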